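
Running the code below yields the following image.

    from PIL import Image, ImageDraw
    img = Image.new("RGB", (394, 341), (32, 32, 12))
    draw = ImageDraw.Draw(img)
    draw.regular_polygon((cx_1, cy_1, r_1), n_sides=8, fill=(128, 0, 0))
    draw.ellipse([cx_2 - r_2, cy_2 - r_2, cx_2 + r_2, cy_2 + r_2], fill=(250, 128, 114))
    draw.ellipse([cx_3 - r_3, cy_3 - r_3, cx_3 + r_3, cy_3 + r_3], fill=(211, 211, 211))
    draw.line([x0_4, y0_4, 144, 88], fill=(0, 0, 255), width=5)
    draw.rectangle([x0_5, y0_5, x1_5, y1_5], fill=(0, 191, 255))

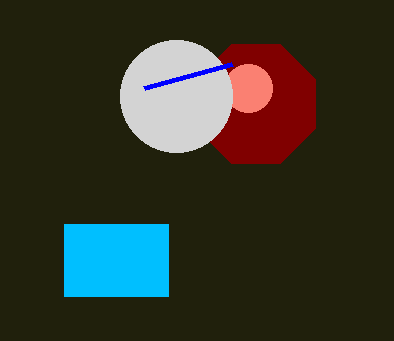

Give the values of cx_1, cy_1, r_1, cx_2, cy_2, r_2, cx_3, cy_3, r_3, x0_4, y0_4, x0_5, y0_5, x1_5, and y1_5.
cx_1 = 256
cy_1 = 104
r_1 = 64
cx_2 = 248
cy_2 = 88
r_2 = 24
cx_3 = 176
cy_3 = 96
r_3 = 56
x0_4 = 232
y0_4 = 64
x0_5 = 64
y0_5 = 224
x1_5 = 168
y1_5 = 296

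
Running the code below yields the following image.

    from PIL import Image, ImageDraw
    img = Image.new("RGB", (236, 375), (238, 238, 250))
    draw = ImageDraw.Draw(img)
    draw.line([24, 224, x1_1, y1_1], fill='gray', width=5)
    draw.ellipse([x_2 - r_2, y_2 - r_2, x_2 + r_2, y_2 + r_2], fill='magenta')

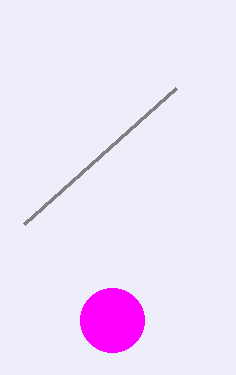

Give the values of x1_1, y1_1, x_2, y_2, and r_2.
x1_1 = 176; y1_1 = 88; x_2 = 112; y_2 = 320; r_2 = 32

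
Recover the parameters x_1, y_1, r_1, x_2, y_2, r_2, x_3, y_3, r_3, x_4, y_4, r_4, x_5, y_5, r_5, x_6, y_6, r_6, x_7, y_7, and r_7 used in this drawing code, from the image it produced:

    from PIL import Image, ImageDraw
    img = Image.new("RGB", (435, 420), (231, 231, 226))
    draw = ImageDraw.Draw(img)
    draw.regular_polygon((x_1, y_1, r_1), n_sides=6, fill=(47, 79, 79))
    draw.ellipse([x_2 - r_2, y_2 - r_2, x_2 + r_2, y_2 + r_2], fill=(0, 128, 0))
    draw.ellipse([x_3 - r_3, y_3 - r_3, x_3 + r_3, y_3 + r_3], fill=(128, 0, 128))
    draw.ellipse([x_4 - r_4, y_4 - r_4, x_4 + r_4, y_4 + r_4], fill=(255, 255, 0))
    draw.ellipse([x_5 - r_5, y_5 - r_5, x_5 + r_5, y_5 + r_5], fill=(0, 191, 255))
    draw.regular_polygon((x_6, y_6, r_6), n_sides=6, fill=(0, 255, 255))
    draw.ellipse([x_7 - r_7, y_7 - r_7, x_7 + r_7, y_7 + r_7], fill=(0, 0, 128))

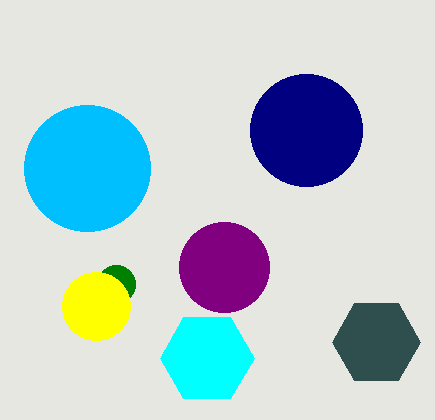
x_1 = 376; y_1 = 342; r_1 = 44; x_2 = 116; y_2 = 284; r_2 = 19; x_3 = 224; y_3 = 267; r_3 = 45; x_4 = 96; y_4 = 306; r_4 = 34; x_5 = 87; y_5 = 168; r_5 = 63; x_6 = 207; y_6 = 358; r_6 = 47; x_7 = 306; y_7 = 130; r_7 = 56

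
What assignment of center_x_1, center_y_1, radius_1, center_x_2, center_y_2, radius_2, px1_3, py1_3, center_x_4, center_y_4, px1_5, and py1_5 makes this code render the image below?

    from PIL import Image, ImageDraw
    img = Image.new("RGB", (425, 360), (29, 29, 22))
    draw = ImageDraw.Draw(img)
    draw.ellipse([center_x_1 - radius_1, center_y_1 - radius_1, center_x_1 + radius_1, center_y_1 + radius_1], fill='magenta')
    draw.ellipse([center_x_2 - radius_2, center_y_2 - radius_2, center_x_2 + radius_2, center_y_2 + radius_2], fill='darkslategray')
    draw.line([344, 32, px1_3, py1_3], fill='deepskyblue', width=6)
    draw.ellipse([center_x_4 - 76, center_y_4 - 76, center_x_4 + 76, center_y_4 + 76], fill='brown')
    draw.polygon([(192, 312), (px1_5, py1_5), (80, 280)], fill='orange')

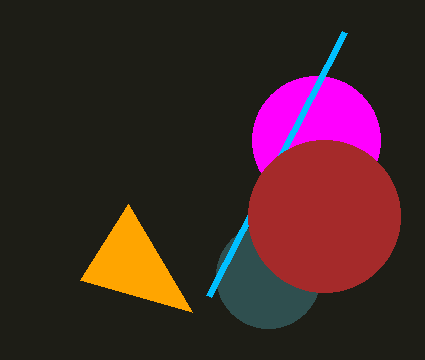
center_x_1 = 316, center_y_1 = 140, radius_1 = 64, center_x_2 = 268, center_y_2 = 276, radius_2 = 52, px1_3 = 208, py1_3 = 296, center_x_4 = 324, center_y_4 = 216, px1_5 = 128, py1_5 = 204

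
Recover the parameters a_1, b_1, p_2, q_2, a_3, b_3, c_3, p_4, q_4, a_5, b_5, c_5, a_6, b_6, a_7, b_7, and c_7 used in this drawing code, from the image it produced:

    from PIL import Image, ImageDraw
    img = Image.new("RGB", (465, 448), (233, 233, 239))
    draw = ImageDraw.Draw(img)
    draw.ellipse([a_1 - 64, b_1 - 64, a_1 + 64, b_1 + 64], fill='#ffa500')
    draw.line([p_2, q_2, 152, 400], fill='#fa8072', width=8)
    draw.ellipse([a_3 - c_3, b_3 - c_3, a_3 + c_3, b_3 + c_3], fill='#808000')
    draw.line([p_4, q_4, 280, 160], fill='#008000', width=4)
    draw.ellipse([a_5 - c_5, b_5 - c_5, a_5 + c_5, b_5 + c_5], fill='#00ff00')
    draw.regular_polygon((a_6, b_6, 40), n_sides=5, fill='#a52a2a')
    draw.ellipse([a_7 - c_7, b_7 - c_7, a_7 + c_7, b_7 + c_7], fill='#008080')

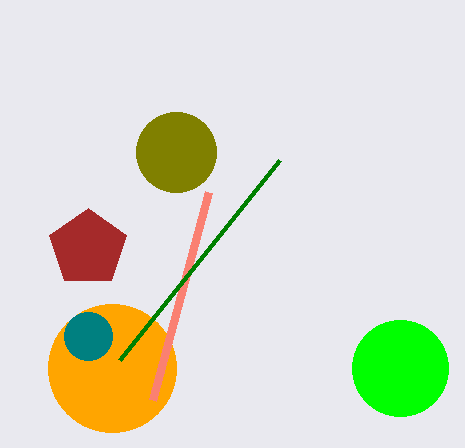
a_1 = 112; b_1 = 368; p_2 = 208; q_2 = 192; a_3 = 176; b_3 = 152; c_3 = 40; p_4 = 120; q_4 = 360; a_5 = 400; b_5 = 368; c_5 = 48; a_6 = 88; b_6 = 248; a_7 = 88; b_7 = 336; c_7 = 24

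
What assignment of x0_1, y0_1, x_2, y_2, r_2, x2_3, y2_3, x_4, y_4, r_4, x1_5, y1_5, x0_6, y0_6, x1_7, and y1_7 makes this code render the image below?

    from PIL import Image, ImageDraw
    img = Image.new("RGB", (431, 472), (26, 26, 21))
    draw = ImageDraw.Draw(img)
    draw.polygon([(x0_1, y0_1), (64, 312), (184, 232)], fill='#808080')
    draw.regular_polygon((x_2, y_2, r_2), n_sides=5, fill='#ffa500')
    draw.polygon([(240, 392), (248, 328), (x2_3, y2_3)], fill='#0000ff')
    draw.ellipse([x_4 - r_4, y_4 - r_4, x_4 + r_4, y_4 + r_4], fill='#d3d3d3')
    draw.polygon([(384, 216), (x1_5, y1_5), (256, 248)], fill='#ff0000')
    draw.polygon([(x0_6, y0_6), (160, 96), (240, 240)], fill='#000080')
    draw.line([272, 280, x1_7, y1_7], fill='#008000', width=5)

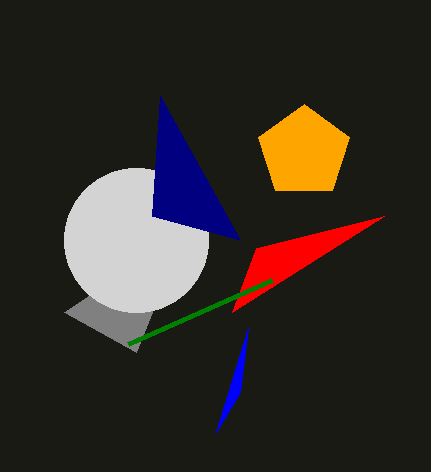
x0_1 = 136; y0_1 = 352; x_2 = 304; y_2 = 152; r_2 = 48; x2_3 = 216; y2_3 = 432; x_4 = 136; y_4 = 240; r_4 = 72; x1_5 = 232; y1_5 = 312; x0_6 = 152; y0_6 = 216; x1_7 = 128; y1_7 = 344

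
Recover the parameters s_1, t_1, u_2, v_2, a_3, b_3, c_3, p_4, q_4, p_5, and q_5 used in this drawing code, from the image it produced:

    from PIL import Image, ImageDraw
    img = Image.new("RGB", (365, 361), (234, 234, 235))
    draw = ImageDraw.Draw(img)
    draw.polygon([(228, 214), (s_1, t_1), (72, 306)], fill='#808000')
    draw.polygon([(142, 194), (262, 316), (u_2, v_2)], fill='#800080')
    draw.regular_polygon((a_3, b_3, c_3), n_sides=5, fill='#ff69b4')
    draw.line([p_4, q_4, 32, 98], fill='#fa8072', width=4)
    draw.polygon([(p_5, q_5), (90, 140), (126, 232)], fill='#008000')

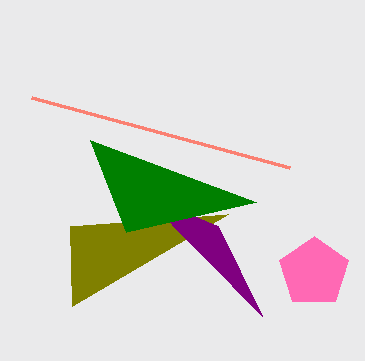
s_1 = 70; t_1 = 226; u_2 = 218; v_2 = 226; a_3 = 314; b_3 = 272; c_3 = 36; p_4 = 290; q_4 = 168; p_5 = 256; q_5 = 202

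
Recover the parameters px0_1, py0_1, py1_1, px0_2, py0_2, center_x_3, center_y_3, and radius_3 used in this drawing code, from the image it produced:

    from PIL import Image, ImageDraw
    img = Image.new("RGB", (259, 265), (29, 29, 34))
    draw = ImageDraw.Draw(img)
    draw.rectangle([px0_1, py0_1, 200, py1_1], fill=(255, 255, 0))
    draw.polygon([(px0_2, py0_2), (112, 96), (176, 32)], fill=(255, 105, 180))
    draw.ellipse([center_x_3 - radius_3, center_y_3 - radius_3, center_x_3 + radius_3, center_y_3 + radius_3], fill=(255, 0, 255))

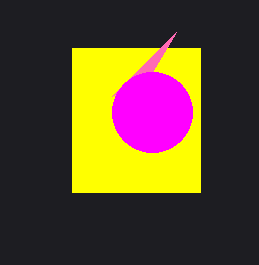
px0_1 = 72
py0_1 = 48
py1_1 = 192
px0_2 = 152
py0_2 = 72
center_x_3 = 152
center_y_3 = 112
radius_3 = 40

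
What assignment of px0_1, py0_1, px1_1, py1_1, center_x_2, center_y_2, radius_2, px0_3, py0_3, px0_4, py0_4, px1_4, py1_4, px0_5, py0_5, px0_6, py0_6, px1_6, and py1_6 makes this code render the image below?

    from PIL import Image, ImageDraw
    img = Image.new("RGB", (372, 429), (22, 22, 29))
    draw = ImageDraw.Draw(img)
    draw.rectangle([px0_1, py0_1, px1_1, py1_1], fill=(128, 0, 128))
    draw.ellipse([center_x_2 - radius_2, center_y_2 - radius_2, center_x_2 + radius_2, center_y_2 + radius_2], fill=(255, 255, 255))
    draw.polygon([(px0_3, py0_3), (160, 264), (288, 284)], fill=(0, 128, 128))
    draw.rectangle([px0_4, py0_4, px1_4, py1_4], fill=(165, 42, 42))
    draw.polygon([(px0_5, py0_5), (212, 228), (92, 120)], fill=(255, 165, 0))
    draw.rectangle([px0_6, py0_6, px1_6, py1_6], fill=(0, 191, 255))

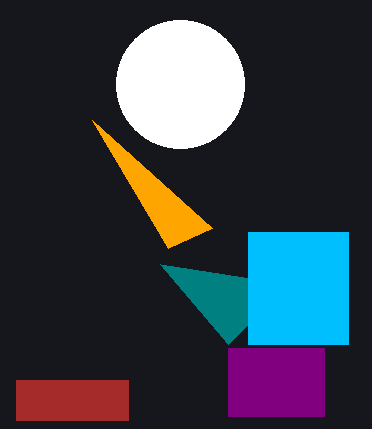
px0_1 = 228, py0_1 = 348, px1_1 = 324, py1_1 = 416, center_x_2 = 180, center_y_2 = 84, radius_2 = 64, px0_3 = 228, py0_3 = 344, px0_4 = 16, py0_4 = 380, px1_4 = 128, py1_4 = 420, px0_5 = 168, py0_5 = 248, px0_6 = 248, py0_6 = 232, px1_6 = 348, py1_6 = 344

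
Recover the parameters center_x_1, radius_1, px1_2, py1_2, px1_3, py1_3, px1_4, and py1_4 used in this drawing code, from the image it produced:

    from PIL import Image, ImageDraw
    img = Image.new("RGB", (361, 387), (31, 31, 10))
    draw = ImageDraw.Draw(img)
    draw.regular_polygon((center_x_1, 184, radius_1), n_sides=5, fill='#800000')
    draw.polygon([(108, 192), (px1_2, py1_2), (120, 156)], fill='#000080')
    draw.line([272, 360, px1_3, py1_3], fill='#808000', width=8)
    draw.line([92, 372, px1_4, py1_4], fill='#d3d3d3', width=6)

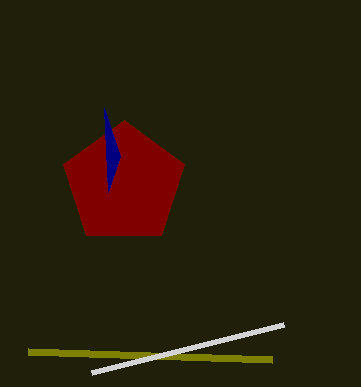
center_x_1 = 124, radius_1 = 64, px1_2 = 104, py1_2 = 108, px1_3 = 28, py1_3 = 352, px1_4 = 284, py1_4 = 324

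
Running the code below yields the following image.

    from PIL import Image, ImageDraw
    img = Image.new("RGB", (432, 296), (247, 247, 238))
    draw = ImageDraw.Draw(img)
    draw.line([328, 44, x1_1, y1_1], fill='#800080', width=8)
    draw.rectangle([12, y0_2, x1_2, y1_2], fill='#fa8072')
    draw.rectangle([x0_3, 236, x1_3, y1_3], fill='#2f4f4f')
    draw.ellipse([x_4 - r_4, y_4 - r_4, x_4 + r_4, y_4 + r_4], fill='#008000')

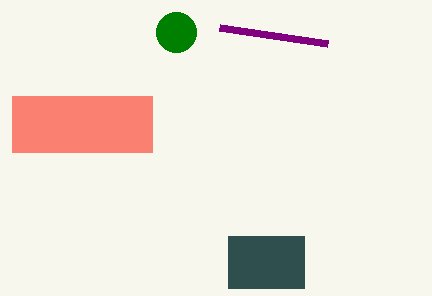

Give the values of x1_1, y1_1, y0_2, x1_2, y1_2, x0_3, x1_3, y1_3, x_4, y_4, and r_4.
x1_1 = 220; y1_1 = 28; y0_2 = 96; x1_2 = 152; y1_2 = 152; x0_3 = 228; x1_3 = 304; y1_3 = 288; x_4 = 176; y_4 = 32; r_4 = 20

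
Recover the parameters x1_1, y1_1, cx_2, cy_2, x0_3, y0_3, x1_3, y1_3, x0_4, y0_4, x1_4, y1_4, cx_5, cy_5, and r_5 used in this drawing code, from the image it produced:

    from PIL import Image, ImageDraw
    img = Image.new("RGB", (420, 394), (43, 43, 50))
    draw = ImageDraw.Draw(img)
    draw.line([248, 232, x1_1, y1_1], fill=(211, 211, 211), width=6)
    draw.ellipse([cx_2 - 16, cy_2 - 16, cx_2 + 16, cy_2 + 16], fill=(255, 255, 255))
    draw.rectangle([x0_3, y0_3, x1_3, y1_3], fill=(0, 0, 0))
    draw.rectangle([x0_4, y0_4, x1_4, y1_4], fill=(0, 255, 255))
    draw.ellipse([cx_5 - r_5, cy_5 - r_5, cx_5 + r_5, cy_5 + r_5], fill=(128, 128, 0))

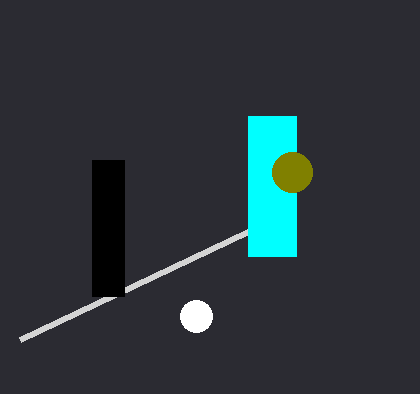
x1_1 = 20, y1_1 = 340, cx_2 = 196, cy_2 = 316, x0_3 = 92, y0_3 = 160, x1_3 = 124, y1_3 = 296, x0_4 = 248, y0_4 = 116, x1_4 = 296, y1_4 = 256, cx_5 = 292, cy_5 = 172, r_5 = 20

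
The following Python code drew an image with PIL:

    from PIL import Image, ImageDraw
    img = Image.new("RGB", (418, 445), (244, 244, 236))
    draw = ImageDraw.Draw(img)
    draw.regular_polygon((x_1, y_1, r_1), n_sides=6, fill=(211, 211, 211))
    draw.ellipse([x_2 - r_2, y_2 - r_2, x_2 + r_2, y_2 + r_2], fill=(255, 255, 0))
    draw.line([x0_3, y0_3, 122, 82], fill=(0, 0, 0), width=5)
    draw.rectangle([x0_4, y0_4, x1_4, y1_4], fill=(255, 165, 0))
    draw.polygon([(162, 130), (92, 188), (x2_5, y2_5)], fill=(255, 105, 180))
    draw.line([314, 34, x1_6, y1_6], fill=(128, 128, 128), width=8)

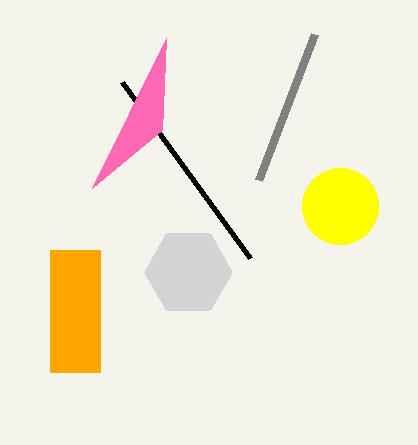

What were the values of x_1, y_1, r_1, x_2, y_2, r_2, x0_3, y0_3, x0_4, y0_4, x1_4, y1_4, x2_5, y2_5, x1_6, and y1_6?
x_1 = 188; y_1 = 272; r_1 = 44; x_2 = 340; y_2 = 206; r_2 = 38; x0_3 = 250; y0_3 = 258; x0_4 = 50; y0_4 = 250; x1_4 = 100; y1_4 = 372; x2_5 = 166; y2_5 = 38; x1_6 = 258; y1_6 = 180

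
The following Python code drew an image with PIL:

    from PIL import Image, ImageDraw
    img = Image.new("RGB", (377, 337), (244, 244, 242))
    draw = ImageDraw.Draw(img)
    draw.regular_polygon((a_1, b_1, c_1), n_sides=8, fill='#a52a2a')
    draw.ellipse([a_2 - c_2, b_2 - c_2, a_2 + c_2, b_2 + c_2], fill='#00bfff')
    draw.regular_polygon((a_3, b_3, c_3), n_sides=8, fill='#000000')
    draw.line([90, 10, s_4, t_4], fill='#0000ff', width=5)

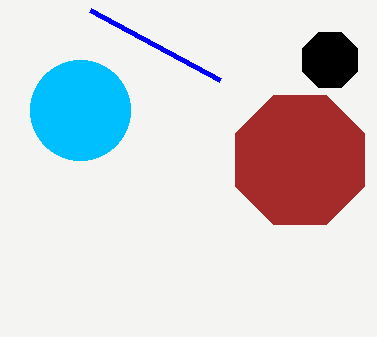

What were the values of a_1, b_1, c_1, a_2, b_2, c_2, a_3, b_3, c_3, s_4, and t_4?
a_1 = 300
b_1 = 160
c_1 = 70
a_2 = 80
b_2 = 110
c_2 = 50
a_3 = 330
b_3 = 60
c_3 = 30
s_4 = 220
t_4 = 80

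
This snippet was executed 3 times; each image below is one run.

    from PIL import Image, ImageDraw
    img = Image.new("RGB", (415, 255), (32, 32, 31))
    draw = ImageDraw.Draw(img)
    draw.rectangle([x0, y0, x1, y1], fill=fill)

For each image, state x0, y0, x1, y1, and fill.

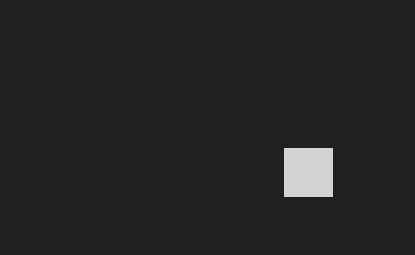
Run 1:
x0 = 284
y0 = 148
x1 = 332
y1 = 196
fill = 'lightgray'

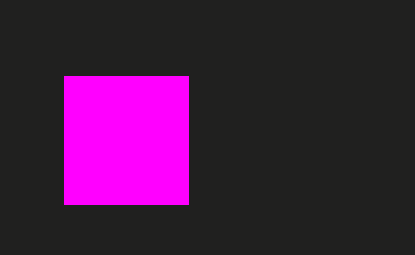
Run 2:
x0 = 64
y0 = 76
x1 = 188
y1 = 204
fill = 'magenta'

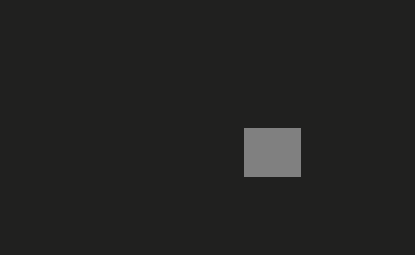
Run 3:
x0 = 244
y0 = 128
x1 = 300
y1 = 176
fill = 'gray'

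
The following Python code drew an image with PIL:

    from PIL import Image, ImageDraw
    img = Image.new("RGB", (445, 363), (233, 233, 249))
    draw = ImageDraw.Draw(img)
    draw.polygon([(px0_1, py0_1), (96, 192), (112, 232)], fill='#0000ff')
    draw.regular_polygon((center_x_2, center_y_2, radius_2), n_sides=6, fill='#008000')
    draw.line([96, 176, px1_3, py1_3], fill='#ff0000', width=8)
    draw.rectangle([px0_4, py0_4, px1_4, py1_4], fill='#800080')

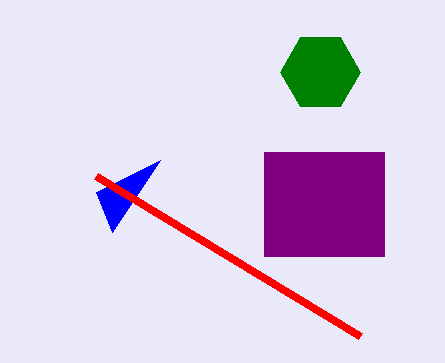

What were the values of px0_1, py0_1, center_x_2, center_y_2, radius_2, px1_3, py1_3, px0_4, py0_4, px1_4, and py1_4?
px0_1 = 160
py0_1 = 160
center_x_2 = 320
center_y_2 = 72
radius_2 = 40
px1_3 = 360
py1_3 = 336
px0_4 = 264
py0_4 = 152
px1_4 = 384
py1_4 = 256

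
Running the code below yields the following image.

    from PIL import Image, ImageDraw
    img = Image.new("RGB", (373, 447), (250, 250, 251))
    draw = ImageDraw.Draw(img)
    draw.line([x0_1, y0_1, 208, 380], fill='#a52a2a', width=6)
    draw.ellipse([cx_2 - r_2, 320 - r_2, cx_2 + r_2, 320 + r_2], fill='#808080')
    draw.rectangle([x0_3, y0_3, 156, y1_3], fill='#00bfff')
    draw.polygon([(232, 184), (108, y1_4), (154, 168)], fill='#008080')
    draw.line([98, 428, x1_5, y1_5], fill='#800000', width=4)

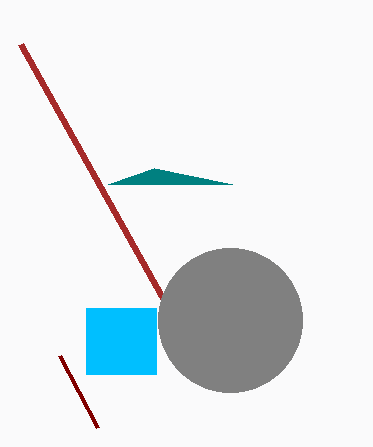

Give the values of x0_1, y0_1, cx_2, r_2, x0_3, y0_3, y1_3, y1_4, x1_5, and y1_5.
x0_1 = 20, y0_1 = 44, cx_2 = 230, r_2 = 72, x0_3 = 86, y0_3 = 308, y1_3 = 374, y1_4 = 184, x1_5 = 60, y1_5 = 356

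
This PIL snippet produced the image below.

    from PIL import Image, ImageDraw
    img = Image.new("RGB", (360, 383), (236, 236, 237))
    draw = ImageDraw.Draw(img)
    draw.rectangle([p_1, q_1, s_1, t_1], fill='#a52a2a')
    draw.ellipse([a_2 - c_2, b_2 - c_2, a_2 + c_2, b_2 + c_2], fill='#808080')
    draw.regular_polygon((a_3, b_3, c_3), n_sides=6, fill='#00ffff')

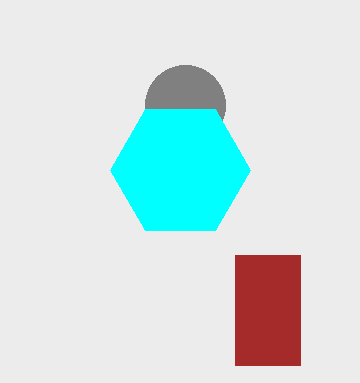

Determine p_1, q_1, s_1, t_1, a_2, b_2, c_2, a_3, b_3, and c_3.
p_1 = 235, q_1 = 255, s_1 = 300, t_1 = 365, a_2 = 185, b_2 = 105, c_2 = 40, a_3 = 180, b_3 = 170, c_3 = 70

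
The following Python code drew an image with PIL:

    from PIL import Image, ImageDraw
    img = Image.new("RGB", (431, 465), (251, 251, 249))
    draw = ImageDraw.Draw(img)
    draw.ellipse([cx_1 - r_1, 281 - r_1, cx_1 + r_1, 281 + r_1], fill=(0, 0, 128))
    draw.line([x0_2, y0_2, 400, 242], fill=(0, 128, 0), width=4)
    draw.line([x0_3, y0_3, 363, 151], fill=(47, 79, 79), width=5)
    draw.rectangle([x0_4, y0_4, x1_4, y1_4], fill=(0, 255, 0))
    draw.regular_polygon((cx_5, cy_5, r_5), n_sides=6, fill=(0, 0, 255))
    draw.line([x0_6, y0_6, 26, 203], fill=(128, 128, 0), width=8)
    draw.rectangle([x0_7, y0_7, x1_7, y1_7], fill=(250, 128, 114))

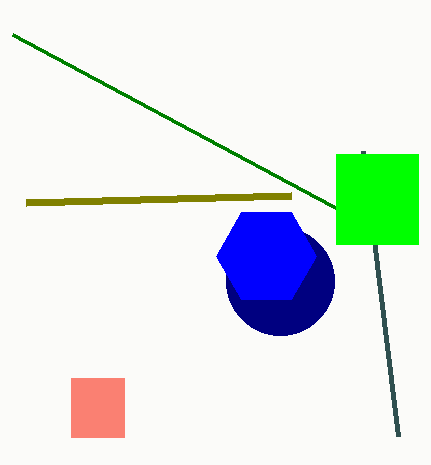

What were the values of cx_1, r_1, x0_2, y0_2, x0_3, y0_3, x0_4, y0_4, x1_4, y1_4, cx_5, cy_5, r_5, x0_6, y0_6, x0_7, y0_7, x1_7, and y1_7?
cx_1 = 280
r_1 = 54
x0_2 = 12
y0_2 = 34
x0_3 = 398
y0_3 = 436
x0_4 = 336
y0_4 = 154
x1_4 = 418
y1_4 = 244
cx_5 = 266
cy_5 = 256
r_5 = 50
x0_6 = 291
y0_6 = 196
x0_7 = 71
y0_7 = 378
x1_7 = 124
y1_7 = 437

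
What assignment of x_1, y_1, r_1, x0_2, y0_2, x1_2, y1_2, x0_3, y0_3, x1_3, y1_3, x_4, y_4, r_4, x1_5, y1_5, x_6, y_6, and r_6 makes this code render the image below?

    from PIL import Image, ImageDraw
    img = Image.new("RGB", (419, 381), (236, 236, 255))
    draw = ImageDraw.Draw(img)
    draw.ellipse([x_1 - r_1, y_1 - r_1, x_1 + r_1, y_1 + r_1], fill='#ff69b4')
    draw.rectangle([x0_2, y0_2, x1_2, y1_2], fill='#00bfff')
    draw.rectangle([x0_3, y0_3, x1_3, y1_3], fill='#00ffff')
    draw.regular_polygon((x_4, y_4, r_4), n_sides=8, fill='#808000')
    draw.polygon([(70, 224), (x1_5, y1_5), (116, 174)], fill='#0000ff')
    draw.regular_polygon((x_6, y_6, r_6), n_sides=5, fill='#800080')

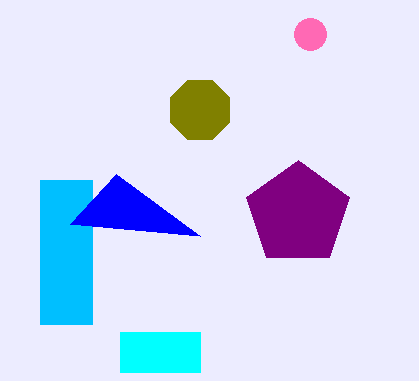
x_1 = 310
y_1 = 34
r_1 = 16
x0_2 = 40
y0_2 = 180
x1_2 = 92
y1_2 = 324
x0_3 = 120
y0_3 = 332
x1_3 = 200
y1_3 = 372
x_4 = 200
y_4 = 110
r_4 = 32
x1_5 = 200
y1_5 = 236
x_6 = 298
y_6 = 214
r_6 = 54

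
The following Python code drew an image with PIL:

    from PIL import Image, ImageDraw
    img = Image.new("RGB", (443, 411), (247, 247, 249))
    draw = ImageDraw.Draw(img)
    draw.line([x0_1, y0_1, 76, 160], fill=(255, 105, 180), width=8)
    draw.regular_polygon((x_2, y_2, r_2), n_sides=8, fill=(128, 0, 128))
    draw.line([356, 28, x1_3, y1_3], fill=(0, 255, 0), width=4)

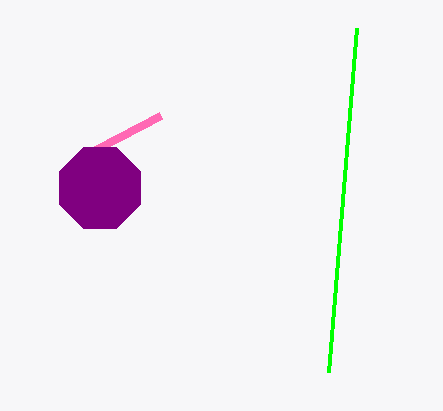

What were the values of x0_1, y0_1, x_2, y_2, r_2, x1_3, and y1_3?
x0_1 = 160
y0_1 = 116
x_2 = 100
y_2 = 188
r_2 = 44
x1_3 = 328
y1_3 = 372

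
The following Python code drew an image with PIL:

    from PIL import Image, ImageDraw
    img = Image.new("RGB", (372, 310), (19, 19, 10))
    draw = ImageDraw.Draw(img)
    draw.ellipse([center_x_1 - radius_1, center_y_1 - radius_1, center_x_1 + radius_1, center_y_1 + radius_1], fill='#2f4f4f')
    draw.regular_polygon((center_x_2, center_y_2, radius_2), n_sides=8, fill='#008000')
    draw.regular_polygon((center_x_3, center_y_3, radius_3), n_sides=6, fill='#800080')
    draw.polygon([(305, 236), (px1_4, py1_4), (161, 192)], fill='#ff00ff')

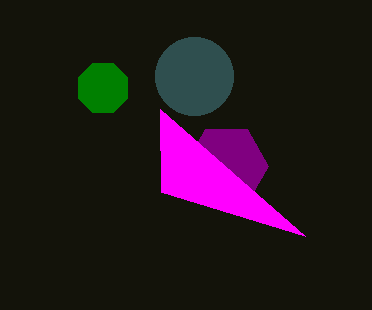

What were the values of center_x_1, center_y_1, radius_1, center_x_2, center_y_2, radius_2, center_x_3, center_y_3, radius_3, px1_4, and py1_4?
center_x_1 = 194, center_y_1 = 76, radius_1 = 39, center_x_2 = 103, center_y_2 = 88, radius_2 = 27, center_x_3 = 226, center_y_3 = 166, radius_3 = 42, px1_4 = 160, py1_4 = 109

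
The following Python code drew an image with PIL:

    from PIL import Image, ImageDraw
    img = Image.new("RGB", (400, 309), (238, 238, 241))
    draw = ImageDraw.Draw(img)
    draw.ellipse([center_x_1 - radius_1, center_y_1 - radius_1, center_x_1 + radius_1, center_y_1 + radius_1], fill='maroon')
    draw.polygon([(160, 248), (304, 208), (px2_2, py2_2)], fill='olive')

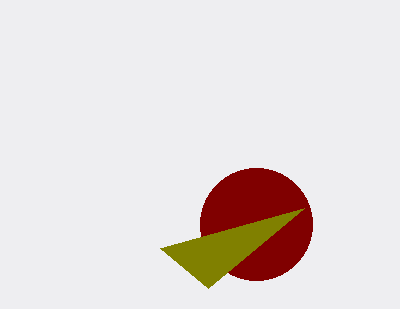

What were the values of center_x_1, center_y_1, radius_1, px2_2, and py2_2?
center_x_1 = 256; center_y_1 = 224; radius_1 = 56; px2_2 = 208; py2_2 = 288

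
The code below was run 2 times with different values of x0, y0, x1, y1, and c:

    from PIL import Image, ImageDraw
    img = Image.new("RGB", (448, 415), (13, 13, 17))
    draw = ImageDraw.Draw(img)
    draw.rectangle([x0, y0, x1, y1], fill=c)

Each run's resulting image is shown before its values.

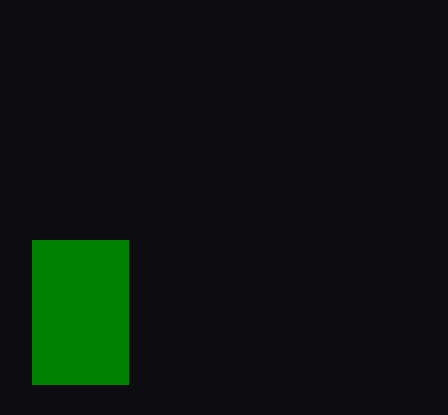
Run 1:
x0 = 32; y0 = 240; x1 = 128; y1 = 384; c = 'green'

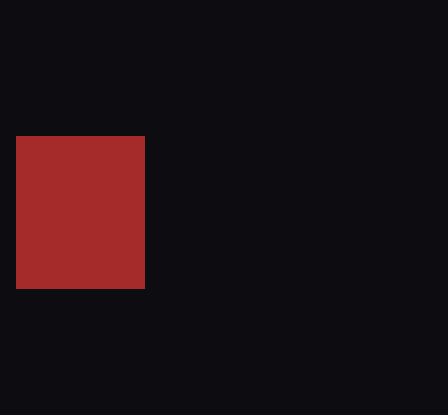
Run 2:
x0 = 16
y0 = 136
x1 = 144
y1 = 288
c = 'brown'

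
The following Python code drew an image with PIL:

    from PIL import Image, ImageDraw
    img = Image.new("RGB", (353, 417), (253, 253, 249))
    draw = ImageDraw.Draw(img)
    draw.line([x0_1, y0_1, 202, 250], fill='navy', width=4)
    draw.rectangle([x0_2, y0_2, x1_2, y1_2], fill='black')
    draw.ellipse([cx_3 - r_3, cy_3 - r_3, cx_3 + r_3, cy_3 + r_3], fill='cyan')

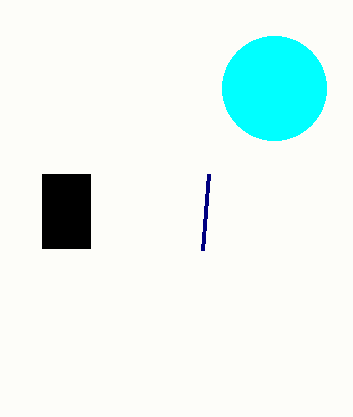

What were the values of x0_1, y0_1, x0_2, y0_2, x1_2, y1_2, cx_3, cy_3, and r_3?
x0_1 = 208; y0_1 = 174; x0_2 = 42; y0_2 = 174; x1_2 = 90; y1_2 = 248; cx_3 = 274; cy_3 = 88; r_3 = 52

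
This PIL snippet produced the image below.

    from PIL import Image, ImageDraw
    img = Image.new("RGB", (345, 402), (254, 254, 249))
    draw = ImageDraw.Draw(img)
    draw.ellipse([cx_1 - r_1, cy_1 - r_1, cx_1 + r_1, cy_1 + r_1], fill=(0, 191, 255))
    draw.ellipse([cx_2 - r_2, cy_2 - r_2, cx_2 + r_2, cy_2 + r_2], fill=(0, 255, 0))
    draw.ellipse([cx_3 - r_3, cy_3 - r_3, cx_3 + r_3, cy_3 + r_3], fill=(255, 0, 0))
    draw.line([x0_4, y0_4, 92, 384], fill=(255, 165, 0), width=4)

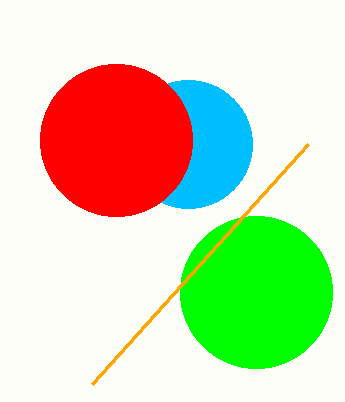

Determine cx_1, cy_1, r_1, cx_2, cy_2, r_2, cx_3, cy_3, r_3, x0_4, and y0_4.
cx_1 = 188; cy_1 = 144; r_1 = 64; cx_2 = 256; cy_2 = 292; r_2 = 76; cx_3 = 116; cy_3 = 140; r_3 = 76; x0_4 = 308; y0_4 = 144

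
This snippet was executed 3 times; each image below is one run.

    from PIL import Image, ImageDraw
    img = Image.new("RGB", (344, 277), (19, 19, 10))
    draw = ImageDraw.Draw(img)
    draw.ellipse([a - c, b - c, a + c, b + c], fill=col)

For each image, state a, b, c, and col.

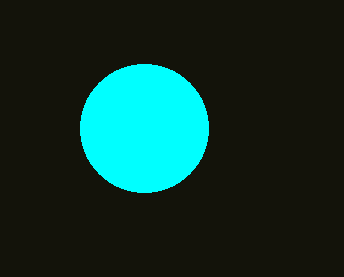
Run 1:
a = 144; b = 128; c = 64; col = 'cyan'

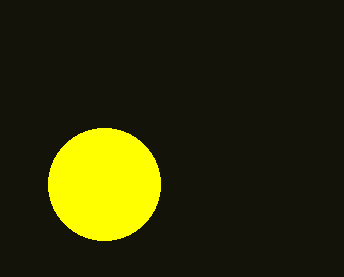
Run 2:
a = 104; b = 184; c = 56; col = 'yellow'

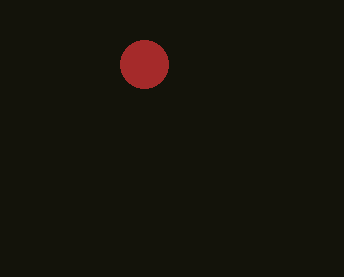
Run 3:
a = 144; b = 64; c = 24; col = 'brown'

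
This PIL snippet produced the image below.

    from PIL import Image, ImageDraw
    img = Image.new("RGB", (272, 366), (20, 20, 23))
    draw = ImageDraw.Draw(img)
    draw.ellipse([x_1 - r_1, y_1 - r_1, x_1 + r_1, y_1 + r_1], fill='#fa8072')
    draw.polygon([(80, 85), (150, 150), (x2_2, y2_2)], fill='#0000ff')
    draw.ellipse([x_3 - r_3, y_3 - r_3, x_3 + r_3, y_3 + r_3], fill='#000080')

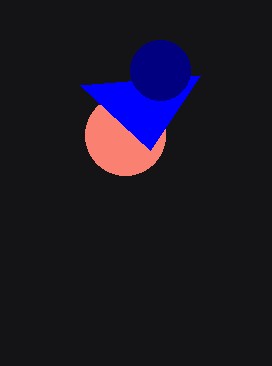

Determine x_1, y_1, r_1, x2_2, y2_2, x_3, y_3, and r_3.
x_1 = 125
y_1 = 135
r_1 = 40
x2_2 = 200
y2_2 = 75
x_3 = 160
y_3 = 70
r_3 = 30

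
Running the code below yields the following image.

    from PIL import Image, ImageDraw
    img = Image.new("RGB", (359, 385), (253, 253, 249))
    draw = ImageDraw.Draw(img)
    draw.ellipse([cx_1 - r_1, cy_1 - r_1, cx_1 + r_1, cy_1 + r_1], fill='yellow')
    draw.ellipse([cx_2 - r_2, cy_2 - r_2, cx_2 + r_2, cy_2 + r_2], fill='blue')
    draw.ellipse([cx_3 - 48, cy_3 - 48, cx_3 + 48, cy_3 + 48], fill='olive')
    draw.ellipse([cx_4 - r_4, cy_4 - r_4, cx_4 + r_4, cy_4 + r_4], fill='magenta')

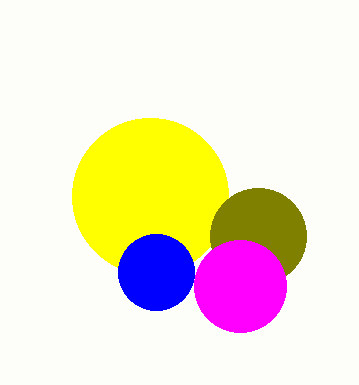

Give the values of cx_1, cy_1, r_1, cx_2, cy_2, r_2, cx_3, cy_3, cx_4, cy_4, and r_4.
cx_1 = 150; cy_1 = 196; r_1 = 78; cx_2 = 156; cy_2 = 272; r_2 = 38; cx_3 = 258; cy_3 = 236; cx_4 = 240; cy_4 = 286; r_4 = 46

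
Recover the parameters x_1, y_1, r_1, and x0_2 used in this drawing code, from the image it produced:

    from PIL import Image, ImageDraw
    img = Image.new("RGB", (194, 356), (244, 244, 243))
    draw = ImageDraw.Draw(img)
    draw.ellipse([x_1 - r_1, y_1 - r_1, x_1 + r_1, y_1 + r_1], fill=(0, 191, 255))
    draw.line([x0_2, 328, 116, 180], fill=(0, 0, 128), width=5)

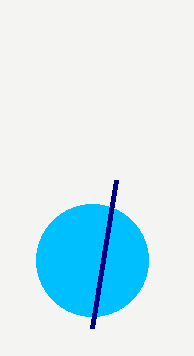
x_1 = 92
y_1 = 260
r_1 = 56
x0_2 = 92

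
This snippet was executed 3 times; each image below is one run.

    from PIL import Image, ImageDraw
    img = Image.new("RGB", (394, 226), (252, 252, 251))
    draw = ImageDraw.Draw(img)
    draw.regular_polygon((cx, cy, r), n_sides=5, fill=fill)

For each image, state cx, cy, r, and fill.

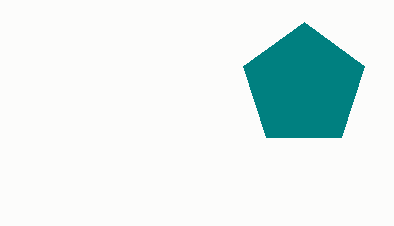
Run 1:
cx = 304, cy = 86, r = 64, fill = 'teal'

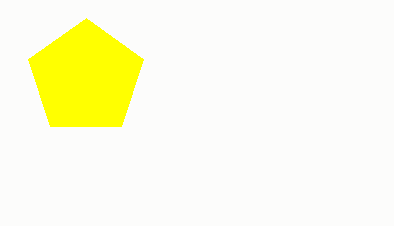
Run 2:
cx = 86
cy = 78
r = 60
fill = 'yellow'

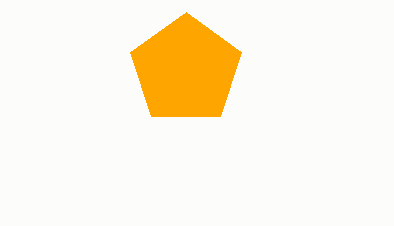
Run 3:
cx = 186, cy = 70, r = 58, fill = 'orange'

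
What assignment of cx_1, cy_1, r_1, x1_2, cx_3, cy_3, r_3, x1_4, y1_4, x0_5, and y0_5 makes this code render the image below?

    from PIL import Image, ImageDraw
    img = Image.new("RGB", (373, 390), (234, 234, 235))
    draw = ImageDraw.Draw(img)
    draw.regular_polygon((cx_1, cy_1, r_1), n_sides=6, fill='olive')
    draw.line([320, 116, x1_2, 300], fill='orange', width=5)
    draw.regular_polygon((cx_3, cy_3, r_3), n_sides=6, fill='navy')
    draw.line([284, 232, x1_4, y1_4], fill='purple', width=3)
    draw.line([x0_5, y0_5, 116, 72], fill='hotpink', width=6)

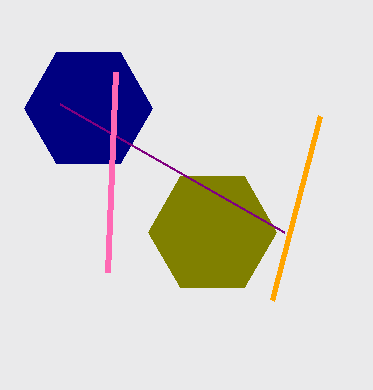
cx_1 = 212, cy_1 = 232, r_1 = 64, x1_2 = 272, cx_3 = 88, cy_3 = 108, r_3 = 64, x1_4 = 60, y1_4 = 104, x0_5 = 108, y0_5 = 272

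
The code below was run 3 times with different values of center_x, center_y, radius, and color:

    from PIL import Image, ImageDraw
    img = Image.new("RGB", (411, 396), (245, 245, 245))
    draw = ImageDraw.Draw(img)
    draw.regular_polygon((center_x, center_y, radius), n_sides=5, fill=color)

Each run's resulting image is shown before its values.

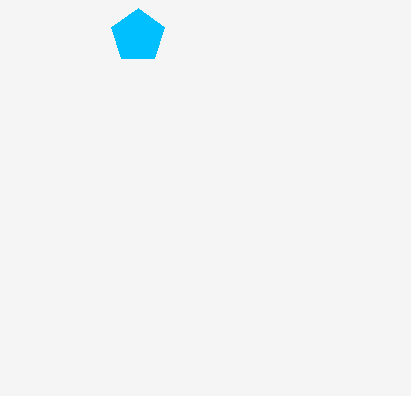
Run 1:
center_x = 138, center_y = 36, radius = 28, color = 'deepskyblue'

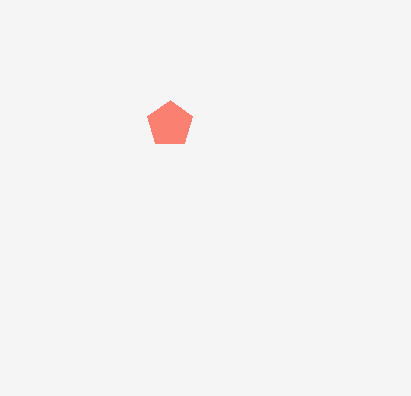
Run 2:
center_x = 170
center_y = 124
radius = 24
color = 'salmon'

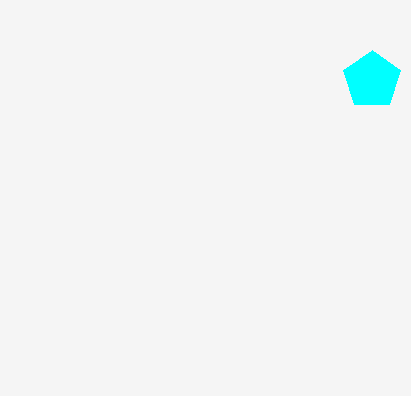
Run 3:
center_x = 372; center_y = 80; radius = 30; color = 'cyan'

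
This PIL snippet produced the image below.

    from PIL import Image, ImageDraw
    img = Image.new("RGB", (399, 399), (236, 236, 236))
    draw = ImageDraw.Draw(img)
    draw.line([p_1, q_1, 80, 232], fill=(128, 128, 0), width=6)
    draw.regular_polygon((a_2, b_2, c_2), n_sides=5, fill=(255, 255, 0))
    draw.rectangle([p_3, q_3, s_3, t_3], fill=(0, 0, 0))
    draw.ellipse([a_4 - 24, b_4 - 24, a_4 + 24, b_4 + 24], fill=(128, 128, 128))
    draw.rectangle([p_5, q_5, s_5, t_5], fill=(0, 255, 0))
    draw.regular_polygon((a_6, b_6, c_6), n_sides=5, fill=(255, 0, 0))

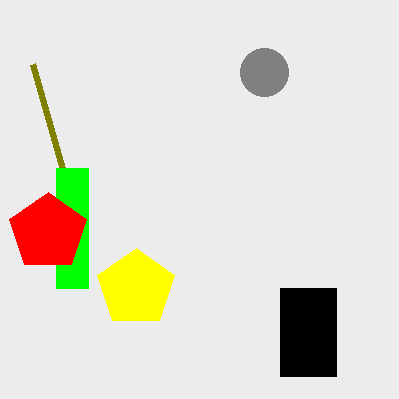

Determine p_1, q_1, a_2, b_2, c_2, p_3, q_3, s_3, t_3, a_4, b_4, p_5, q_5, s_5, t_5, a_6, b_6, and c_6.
p_1 = 32, q_1 = 64, a_2 = 136, b_2 = 288, c_2 = 40, p_3 = 280, q_3 = 288, s_3 = 336, t_3 = 376, a_4 = 264, b_4 = 72, p_5 = 56, q_5 = 168, s_5 = 88, t_5 = 288, a_6 = 48, b_6 = 232, c_6 = 40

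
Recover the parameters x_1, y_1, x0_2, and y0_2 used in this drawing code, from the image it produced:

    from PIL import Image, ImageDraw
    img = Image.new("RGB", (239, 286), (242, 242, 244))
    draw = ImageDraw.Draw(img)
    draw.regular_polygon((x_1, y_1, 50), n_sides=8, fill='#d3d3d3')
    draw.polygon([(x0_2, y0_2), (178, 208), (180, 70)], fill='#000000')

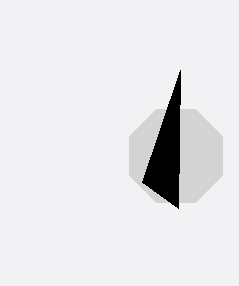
x_1 = 176
y_1 = 156
x0_2 = 142
y0_2 = 182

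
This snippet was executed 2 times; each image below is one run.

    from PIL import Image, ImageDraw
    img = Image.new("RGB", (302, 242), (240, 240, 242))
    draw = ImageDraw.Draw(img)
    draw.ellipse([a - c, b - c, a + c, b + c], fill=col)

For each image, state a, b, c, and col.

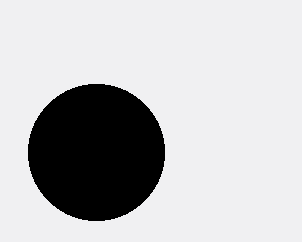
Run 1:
a = 96; b = 152; c = 68; col = 'black'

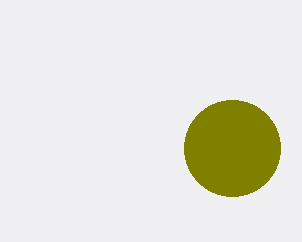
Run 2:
a = 232, b = 148, c = 48, col = 'olive'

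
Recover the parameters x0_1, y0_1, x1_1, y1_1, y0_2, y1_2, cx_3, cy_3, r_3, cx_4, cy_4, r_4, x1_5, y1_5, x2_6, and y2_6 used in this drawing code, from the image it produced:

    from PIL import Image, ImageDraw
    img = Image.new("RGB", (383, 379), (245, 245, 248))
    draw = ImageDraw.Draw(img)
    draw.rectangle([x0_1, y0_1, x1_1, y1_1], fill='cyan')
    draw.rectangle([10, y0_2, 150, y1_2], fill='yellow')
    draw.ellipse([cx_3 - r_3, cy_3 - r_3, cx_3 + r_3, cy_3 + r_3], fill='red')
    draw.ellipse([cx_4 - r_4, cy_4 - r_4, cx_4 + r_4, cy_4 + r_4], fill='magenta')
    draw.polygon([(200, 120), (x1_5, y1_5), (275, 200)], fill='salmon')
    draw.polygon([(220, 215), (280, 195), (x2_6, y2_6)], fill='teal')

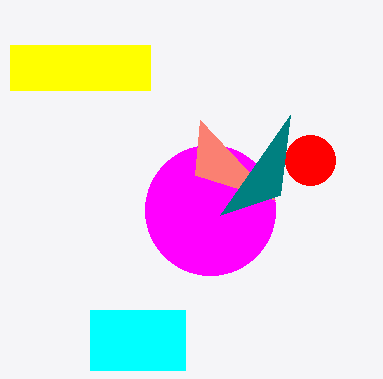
x0_1 = 90; y0_1 = 310; x1_1 = 185; y1_1 = 370; y0_2 = 45; y1_2 = 90; cx_3 = 310; cy_3 = 160; r_3 = 25; cx_4 = 210; cy_4 = 210; r_4 = 65; x1_5 = 195; y1_5 = 175; x2_6 = 290; y2_6 = 115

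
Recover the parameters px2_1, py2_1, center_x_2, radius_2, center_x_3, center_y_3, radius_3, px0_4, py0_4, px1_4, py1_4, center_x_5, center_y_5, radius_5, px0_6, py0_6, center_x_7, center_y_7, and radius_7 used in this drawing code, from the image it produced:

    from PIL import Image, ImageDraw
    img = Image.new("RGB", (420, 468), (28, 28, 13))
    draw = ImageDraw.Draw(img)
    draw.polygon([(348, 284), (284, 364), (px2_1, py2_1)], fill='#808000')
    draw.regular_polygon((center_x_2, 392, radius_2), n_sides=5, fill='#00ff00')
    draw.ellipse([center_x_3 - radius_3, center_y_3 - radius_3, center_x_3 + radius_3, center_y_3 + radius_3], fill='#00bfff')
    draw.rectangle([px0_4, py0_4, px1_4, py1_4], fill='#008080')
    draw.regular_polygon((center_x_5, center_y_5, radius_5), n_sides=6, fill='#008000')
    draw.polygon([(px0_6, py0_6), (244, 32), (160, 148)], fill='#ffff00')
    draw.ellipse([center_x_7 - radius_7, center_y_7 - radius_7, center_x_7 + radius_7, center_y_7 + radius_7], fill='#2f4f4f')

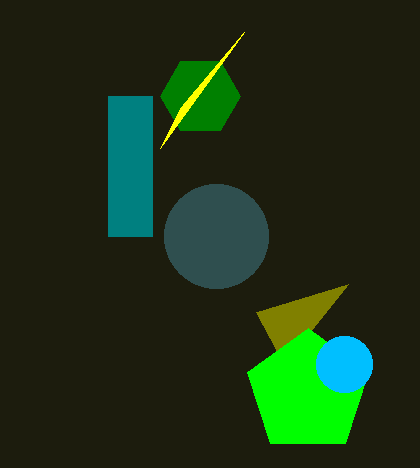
px2_1 = 256; py2_1 = 312; center_x_2 = 308; radius_2 = 64; center_x_3 = 344; center_y_3 = 364; radius_3 = 28; px0_4 = 108; py0_4 = 96; px1_4 = 152; py1_4 = 236; center_x_5 = 200; center_y_5 = 96; radius_5 = 40; px0_6 = 180; py0_6 = 108; center_x_7 = 216; center_y_7 = 236; radius_7 = 52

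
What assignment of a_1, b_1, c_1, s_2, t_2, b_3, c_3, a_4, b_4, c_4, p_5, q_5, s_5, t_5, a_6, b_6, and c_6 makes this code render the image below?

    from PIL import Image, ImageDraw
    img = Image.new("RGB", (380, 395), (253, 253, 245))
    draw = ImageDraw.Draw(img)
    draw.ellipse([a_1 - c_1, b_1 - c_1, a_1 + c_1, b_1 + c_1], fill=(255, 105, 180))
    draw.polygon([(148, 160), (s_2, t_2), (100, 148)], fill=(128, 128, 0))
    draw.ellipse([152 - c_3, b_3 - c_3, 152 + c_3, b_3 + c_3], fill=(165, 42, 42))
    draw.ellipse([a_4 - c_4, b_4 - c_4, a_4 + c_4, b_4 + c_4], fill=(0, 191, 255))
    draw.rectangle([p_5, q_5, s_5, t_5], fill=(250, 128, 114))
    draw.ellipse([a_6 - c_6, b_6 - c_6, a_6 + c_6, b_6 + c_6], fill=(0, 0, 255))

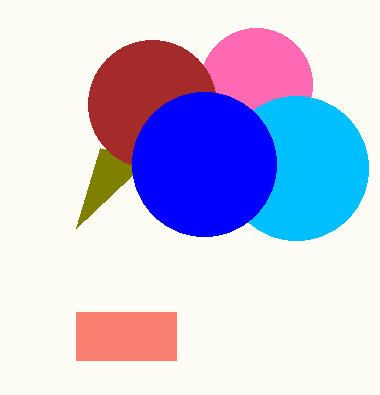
a_1 = 256; b_1 = 84; c_1 = 56; s_2 = 76; t_2 = 228; b_3 = 104; c_3 = 64; a_4 = 296; b_4 = 168; c_4 = 72; p_5 = 76; q_5 = 312; s_5 = 176; t_5 = 360; a_6 = 204; b_6 = 164; c_6 = 72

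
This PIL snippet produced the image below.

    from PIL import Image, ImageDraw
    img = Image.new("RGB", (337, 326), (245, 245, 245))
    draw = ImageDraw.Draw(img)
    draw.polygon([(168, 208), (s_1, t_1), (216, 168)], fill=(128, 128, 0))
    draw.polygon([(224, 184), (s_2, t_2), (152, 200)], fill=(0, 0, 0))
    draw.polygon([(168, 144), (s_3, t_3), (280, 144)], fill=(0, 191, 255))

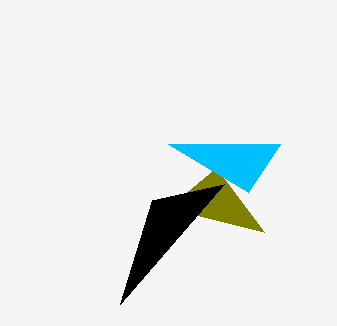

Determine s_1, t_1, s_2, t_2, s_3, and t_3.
s_1 = 264, t_1 = 232, s_2 = 120, t_2 = 304, s_3 = 248, t_3 = 192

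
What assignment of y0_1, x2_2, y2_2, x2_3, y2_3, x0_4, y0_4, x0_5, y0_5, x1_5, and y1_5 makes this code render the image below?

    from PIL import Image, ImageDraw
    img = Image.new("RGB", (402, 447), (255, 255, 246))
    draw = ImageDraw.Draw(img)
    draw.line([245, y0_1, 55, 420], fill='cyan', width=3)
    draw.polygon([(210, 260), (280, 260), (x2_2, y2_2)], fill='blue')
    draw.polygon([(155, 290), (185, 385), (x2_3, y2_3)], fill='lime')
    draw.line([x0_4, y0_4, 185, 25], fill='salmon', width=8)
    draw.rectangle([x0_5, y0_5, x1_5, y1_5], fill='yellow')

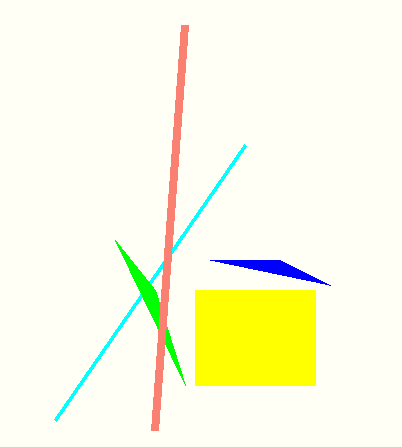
y0_1 = 145; x2_2 = 330; y2_2 = 285; x2_3 = 115; y2_3 = 240; x0_4 = 155; y0_4 = 430; x0_5 = 195; y0_5 = 290; x1_5 = 315; y1_5 = 385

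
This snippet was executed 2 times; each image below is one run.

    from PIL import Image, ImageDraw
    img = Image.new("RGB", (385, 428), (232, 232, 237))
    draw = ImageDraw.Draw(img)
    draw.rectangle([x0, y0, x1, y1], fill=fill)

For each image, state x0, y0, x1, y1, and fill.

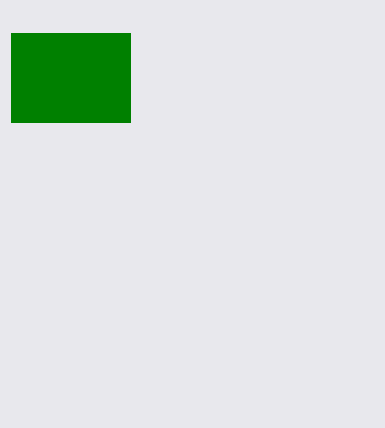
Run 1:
x0 = 11; y0 = 33; x1 = 130; y1 = 122; fill = 'green'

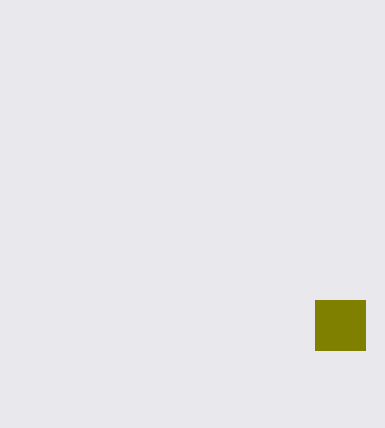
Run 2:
x0 = 315, y0 = 300, x1 = 365, y1 = 350, fill = 'olive'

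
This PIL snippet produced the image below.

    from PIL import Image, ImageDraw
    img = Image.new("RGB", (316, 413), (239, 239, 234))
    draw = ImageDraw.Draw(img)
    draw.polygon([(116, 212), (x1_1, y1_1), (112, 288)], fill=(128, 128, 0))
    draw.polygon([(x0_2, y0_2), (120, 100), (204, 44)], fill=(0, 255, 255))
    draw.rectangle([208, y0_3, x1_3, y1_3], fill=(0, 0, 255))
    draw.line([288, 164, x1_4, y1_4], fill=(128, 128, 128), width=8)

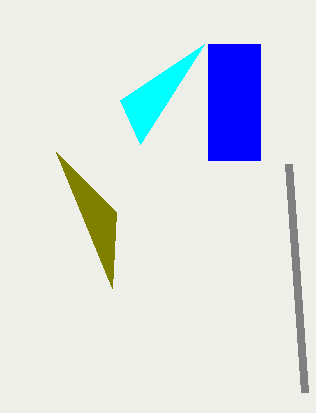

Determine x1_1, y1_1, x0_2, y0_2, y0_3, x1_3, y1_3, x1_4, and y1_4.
x1_1 = 56; y1_1 = 152; x0_2 = 140; y0_2 = 144; y0_3 = 44; x1_3 = 260; y1_3 = 160; x1_4 = 304; y1_4 = 392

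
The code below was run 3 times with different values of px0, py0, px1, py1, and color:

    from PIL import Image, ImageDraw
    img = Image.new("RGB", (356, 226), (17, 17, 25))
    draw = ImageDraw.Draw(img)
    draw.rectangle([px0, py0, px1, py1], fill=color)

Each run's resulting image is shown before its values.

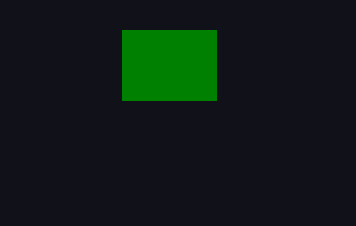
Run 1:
px0 = 122, py0 = 30, px1 = 216, py1 = 100, color = 'green'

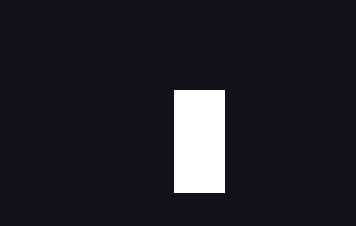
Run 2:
px0 = 174; py0 = 90; px1 = 224; py1 = 192; color = 'white'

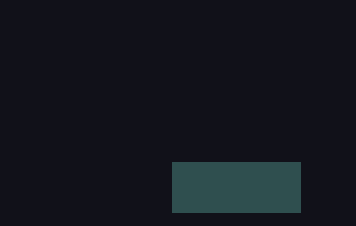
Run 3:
px0 = 172; py0 = 162; px1 = 300; py1 = 212; color = 'darkslategray'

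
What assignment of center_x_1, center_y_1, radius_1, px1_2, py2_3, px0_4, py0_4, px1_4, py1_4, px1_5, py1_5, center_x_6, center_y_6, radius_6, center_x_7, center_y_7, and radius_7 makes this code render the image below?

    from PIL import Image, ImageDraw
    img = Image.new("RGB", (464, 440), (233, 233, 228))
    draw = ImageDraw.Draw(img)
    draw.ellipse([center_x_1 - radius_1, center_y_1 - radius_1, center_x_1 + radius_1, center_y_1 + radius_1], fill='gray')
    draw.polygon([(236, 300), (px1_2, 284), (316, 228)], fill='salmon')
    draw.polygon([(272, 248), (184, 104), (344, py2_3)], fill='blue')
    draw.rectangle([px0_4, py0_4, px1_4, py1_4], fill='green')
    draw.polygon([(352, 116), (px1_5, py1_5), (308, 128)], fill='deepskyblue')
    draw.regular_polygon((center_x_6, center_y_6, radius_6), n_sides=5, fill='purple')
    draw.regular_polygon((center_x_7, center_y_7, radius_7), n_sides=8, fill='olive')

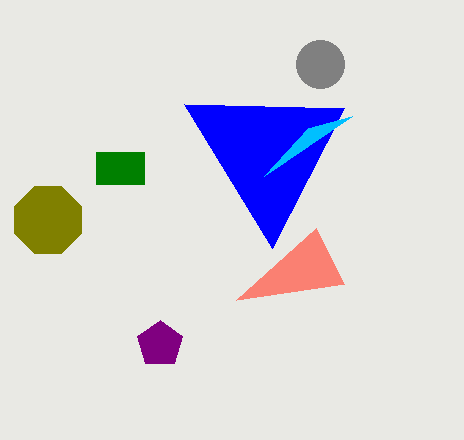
center_x_1 = 320; center_y_1 = 64; radius_1 = 24; px1_2 = 344; py2_3 = 108; px0_4 = 96; py0_4 = 152; px1_4 = 144; py1_4 = 184; px1_5 = 264; py1_5 = 176; center_x_6 = 160; center_y_6 = 344; radius_6 = 24; center_x_7 = 48; center_y_7 = 220; radius_7 = 36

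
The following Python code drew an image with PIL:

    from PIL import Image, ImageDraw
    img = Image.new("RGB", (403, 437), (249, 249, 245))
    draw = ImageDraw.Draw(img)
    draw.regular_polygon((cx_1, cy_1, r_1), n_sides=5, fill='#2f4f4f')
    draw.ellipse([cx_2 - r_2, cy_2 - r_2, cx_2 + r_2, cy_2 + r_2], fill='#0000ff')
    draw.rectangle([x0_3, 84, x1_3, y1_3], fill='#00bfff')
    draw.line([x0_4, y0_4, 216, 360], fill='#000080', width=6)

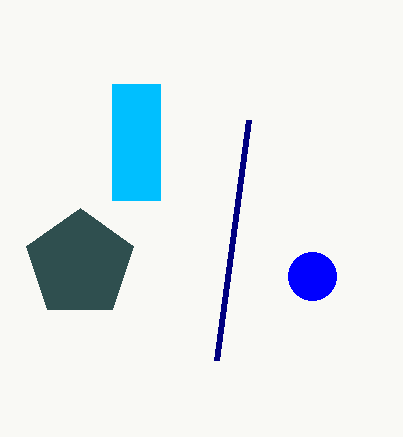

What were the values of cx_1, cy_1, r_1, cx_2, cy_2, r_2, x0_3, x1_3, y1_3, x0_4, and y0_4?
cx_1 = 80; cy_1 = 264; r_1 = 56; cx_2 = 312; cy_2 = 276; r_2 = 24; x0_3 = 112; x1_3 = 160; y1_3 = 200; x0_4 = 248; y0_4 = 120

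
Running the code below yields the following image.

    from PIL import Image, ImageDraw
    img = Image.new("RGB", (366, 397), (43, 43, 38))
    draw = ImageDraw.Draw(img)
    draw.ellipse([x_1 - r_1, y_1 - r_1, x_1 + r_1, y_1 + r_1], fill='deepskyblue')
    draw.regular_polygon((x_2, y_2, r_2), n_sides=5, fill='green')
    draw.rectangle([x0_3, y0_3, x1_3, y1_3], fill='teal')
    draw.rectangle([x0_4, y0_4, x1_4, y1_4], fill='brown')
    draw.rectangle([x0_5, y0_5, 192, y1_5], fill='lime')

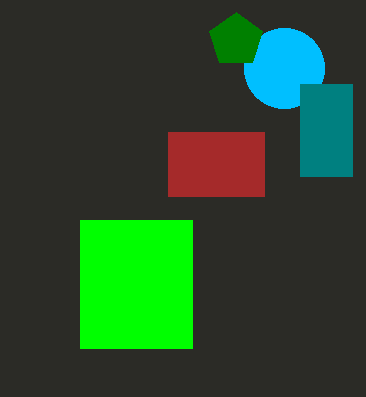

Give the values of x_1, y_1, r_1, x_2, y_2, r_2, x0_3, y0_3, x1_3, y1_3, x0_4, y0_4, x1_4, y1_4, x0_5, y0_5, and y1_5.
x_1 = 284; y_1 = 68; r_1 = 40; x_2 = 236; y_2 = 40; r_2 = 28; x0_3 = 300; y0_3 = 84; x1_3 = 352; y1_3 = 176; x0_4 = 168; y0_4 = 132; x1_4 = 264; y1_4 = 196; x0_5 = 80; y0_5 = 220; y1_5 = 348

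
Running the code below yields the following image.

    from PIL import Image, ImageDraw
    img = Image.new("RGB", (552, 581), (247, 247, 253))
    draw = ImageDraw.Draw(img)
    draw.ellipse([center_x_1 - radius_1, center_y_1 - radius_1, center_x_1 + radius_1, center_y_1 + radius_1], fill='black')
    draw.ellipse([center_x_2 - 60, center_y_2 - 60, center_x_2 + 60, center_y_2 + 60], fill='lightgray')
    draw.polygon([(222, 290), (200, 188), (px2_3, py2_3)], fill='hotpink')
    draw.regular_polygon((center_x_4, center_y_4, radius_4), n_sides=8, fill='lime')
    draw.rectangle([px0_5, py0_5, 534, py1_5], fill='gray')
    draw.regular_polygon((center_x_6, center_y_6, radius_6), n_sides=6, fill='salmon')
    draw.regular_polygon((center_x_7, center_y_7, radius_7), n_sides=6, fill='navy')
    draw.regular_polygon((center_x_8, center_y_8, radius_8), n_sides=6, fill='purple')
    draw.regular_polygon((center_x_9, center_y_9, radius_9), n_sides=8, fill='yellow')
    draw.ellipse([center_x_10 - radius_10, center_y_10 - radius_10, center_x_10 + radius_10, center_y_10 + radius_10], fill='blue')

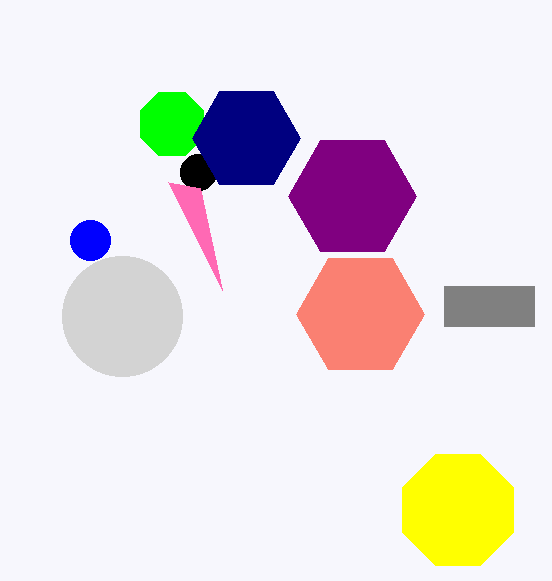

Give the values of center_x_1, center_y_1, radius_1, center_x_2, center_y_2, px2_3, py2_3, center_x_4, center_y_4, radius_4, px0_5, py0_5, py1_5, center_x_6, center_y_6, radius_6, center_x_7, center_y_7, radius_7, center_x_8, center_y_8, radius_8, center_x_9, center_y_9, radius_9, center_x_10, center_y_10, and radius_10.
center_x_1 = 198
center_y_1 = 172
radius_1 = 18
center_x_2 = 122
center_y_2 = 316
px2_3 = 168
py2_3 = 182
center_x_4 = 172
center_y_4 = 124
radius_4 = 34
px0_5 = 444
py0_5 = 286
py1_5 = 326
center_x_6 = 360
center_y_6 = 314
radius_6 = 64
center_x_7 = 246
center_y_7 = 138
radius_7 = 54
center_x_8 = 352
center_y_8 = 196
radius_8 = 64
center_x_9 = 458
center_y_9 = 510
radius_9 = 60
center_x_10 = 90
center_y_10 = 240
radius_10 = 20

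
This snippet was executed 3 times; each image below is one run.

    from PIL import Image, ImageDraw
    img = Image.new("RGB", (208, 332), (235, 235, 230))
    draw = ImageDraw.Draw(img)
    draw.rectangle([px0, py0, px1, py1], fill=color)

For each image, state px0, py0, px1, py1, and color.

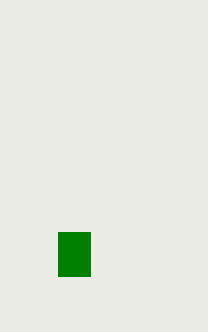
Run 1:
px0 = 58
py0 = 232
px1 = 90
py1 = 276
color = 'green'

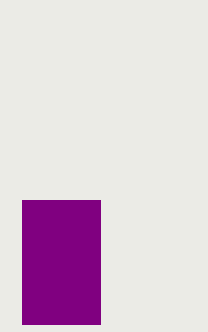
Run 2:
px0 = 22, py0 = 200, px1 = 100, py1 = 324, color = 'purple'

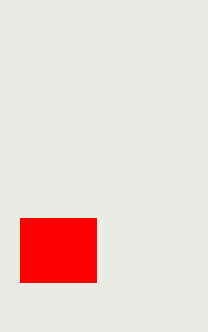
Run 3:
px0 = 20
py0 = 218
px1 = 96
py1 = 282
color = 'red'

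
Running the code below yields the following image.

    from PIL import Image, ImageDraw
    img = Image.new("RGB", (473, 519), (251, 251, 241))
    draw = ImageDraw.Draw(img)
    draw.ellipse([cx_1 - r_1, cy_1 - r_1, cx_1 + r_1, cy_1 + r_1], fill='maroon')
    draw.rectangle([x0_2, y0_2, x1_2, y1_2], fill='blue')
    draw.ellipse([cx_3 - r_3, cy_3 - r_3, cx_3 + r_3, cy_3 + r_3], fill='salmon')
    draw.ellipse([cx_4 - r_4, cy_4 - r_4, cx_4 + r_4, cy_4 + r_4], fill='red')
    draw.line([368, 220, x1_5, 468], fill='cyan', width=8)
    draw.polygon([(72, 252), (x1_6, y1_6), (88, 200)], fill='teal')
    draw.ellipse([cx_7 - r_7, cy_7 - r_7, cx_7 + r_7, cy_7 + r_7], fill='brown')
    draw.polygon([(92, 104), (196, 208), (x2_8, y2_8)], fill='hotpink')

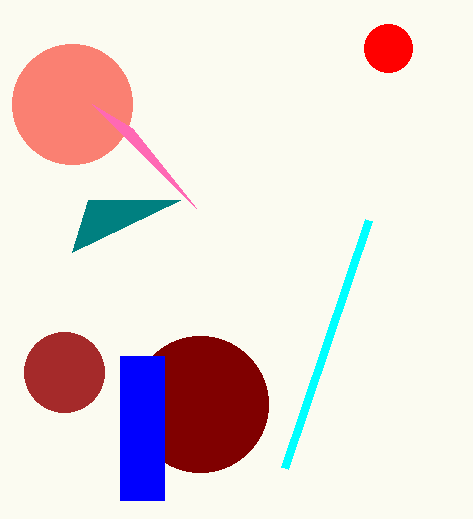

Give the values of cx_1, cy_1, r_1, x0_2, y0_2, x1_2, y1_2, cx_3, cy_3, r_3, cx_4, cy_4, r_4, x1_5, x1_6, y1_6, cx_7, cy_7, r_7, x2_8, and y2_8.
cx_1 = 200, cy_1 = 404, r_1 = 68, x0_2 = 120, y0_2 = 356, x1_2 = 164, y1_2 = 500, cx_3 = 72, cy_3 = 104, r_3 = 60, cx_4 = 388, cy_4 = 48, r_4 = 24, x1_5 = 284, x1_6 = 180, y1_6 = 200, cx_7 = 64, cy_7 = 372, r_7 = 40, x2_8 = 132, y2_8 = 128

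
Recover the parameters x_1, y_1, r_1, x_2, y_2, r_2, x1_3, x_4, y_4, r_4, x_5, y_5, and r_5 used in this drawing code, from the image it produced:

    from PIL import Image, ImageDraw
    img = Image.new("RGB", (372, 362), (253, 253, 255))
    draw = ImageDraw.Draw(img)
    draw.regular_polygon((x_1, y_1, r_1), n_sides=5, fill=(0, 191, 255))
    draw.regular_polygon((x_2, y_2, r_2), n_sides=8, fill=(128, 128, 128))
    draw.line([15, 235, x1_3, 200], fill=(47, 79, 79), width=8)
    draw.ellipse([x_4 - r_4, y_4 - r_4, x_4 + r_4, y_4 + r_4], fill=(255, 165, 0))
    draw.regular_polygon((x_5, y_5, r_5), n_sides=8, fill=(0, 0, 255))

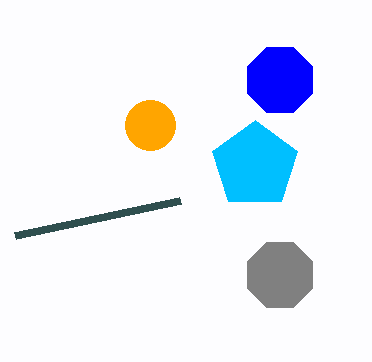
x_1 = 255; y_1 = 165; r_1 = 45; x_2 = 280; y_2 = 275; r_2 = 35; x1_3 = 180; x_4 = 150; y_4 = 125; r_4 = 25; x_5 = 280; y_5 = 80; r_5 = 35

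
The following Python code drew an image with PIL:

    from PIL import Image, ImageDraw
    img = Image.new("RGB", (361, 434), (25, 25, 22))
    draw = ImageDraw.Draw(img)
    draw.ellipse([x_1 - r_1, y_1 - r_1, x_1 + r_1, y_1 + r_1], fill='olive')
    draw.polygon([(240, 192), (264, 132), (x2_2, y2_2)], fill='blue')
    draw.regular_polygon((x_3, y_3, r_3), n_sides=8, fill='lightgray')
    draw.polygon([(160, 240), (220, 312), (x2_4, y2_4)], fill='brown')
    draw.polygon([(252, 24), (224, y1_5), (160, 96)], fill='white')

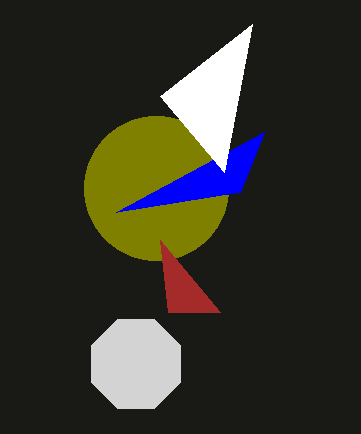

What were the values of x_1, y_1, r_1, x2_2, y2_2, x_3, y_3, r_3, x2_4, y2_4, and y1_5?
x_1 = 156
y_1 = 188
r_1 = 72
x2_2 = 116
y2_2 = 212
x_3 = 136
y_3 = 364
r_3 = 48
x2_4 = 168
y2_4 = 312
y1_5 = 172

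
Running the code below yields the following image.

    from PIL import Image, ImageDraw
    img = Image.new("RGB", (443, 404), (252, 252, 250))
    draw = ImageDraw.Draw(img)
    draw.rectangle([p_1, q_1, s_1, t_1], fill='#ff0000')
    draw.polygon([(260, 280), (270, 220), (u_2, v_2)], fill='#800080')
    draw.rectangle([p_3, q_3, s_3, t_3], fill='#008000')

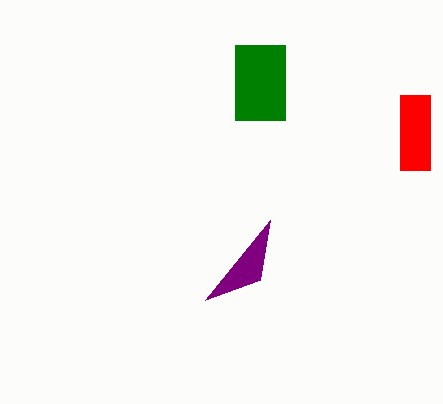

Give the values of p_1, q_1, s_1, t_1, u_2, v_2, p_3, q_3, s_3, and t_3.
p_1 = 400, q_1 = 95, s_1 = 430, t_1 = 170, u_2 = 205, v_2 = 300, p_3 = 235, q_3 = 45, s_3 = 285, t_3 = 120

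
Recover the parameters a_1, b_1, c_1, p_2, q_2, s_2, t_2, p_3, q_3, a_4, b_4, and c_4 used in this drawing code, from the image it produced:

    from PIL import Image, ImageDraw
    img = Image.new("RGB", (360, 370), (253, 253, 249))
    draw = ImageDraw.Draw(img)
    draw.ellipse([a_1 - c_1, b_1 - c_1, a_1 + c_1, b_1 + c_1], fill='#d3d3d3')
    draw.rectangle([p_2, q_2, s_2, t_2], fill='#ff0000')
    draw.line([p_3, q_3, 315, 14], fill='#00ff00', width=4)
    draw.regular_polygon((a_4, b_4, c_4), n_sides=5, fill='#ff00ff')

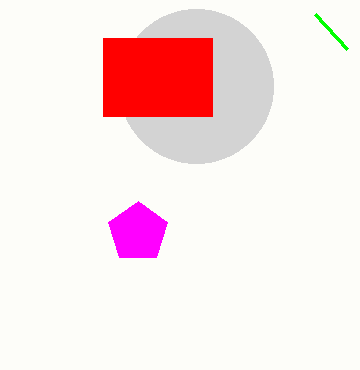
a_1 = 196, b_1 = 86, c_1 = 77, p_2 = 103, q_2 = 38, s_2 = 212, t_2 = 116, p_3 = 347, q_3 = 49, a_4 = 138, b_4 = 232, c_4 = 31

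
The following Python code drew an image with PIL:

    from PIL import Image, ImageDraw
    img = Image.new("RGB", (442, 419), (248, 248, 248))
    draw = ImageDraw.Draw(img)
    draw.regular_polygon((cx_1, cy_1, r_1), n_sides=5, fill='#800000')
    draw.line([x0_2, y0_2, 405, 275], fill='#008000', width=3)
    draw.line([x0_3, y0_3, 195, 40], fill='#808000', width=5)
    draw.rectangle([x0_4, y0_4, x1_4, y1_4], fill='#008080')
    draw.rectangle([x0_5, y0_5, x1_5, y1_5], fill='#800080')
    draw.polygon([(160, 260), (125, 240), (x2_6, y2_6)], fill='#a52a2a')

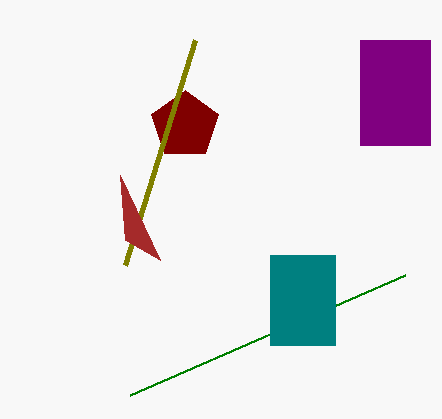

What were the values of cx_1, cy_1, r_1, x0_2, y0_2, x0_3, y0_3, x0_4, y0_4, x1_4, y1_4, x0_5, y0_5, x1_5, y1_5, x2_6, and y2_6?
cx_1 = 185, cy_1 = 125, r_1 = 35, x0_2 = 130, y0_2 = 395, x0_3 = 125, y0_3 = 265, x0_4 = 270, y0_4 = 255, x1_4 = 335, y1_4 = 345, x0_5 = 360, y0_5 = 40, x1_5 = 430, y1_5 = 145, x2_6 = 120, y2_6 = 175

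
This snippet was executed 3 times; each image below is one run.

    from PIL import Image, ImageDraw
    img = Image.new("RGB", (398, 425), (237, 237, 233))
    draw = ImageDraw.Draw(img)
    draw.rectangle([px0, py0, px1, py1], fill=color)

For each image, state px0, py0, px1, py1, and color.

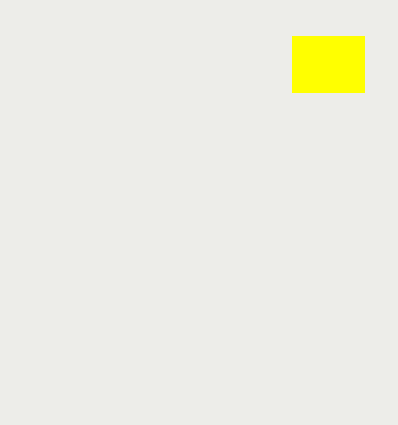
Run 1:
px0 = 292; py0 = 36; px1 = 364; py1 = 92; color = 'yellow'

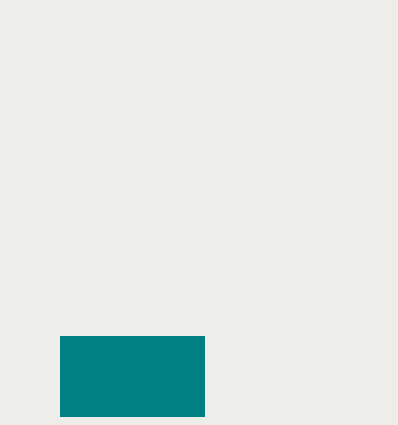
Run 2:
px0 = 60
py0 = 336
px1 = 204
py1 = 416
color = 'teal'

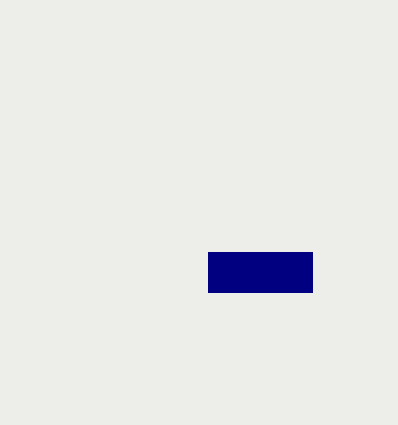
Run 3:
px0 = 208; py0 = 252; px1 = 312; py1 = 292; color = 'navy'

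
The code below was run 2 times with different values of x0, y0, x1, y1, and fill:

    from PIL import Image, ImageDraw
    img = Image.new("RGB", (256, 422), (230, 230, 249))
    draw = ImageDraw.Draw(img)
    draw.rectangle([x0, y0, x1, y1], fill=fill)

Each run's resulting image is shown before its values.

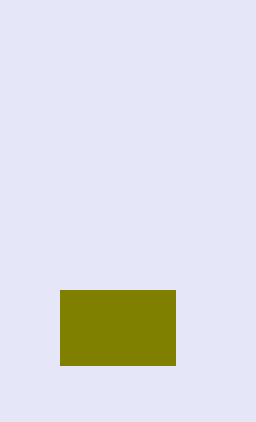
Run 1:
x0 = 60; y0 = 290; x1 = 175; y1 = 365; fill = 'olive'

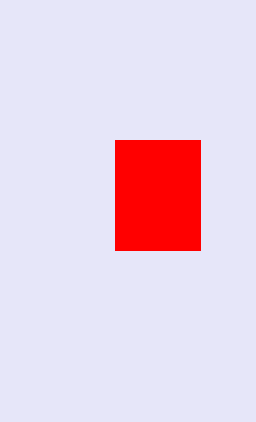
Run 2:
x0 = 115; y0 = 140; x1 = 200; y1 = 250; fill = 'red'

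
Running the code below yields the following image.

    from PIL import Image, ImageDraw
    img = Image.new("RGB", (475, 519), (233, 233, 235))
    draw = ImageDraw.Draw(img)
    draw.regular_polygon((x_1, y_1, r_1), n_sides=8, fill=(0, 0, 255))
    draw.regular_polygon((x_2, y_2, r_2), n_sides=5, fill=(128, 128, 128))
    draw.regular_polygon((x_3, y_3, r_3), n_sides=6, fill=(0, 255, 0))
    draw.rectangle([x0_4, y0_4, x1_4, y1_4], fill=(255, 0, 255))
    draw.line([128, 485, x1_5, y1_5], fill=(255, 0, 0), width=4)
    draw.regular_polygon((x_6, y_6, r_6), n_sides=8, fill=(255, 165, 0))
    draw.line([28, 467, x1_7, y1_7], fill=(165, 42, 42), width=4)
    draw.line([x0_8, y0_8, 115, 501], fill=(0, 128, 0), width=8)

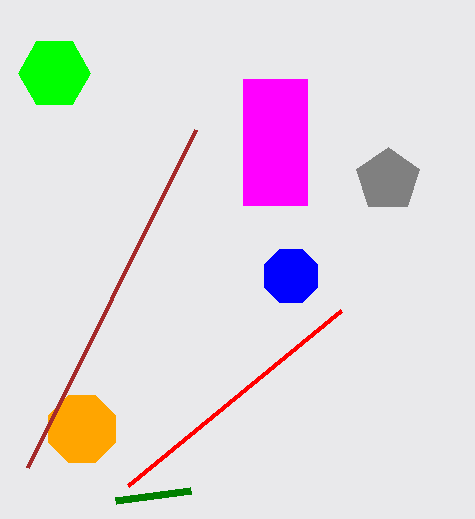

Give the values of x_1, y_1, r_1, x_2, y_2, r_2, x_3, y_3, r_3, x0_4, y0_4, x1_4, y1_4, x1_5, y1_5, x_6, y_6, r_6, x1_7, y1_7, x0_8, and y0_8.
x_1 = 291; y_1 = 276; r_1 = 29; x_2 = 388; y_2 = 180; r_2 = 33; x_3 = 54; y_3 = 73; r_3 = 36; x0_4 = 243; y0_4 = 79; x1_4 = 307; y1_4 = 205; x1_5 = 341; y1_5 = 310; x_6 = 82; y_6 = 429; r_6 = 36; x1_7 = 196; y1_7 = 129; x0_8 = 190; y0_8 = 491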